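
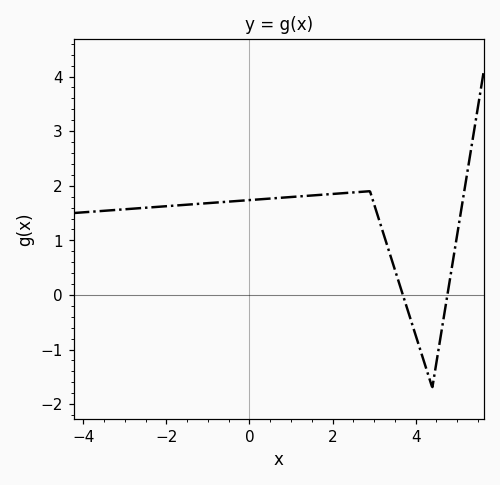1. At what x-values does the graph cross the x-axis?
3.69, 4.76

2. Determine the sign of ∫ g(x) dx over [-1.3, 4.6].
positive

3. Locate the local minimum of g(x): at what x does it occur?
4.4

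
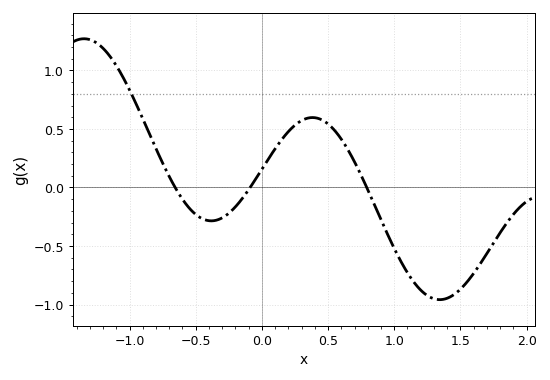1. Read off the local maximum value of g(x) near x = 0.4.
0.6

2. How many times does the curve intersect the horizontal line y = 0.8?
1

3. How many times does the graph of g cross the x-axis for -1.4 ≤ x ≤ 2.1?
3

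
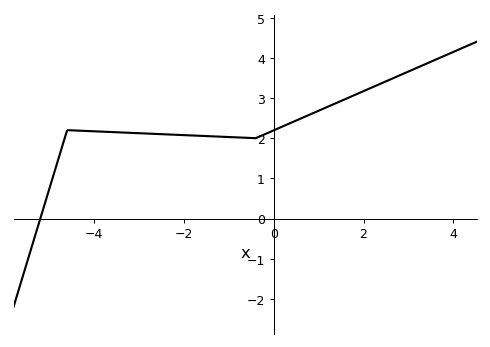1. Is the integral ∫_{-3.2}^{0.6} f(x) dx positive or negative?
positive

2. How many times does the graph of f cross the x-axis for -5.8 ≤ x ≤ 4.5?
1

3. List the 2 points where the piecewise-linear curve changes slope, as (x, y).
(-4.6, 2.2); (-0.4, 2)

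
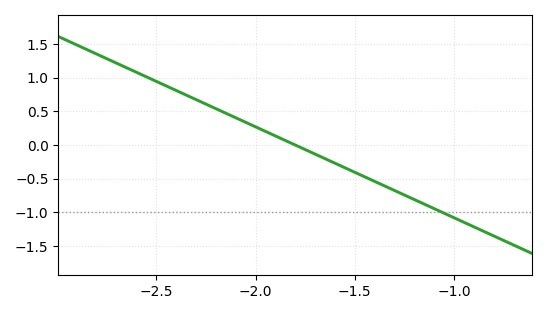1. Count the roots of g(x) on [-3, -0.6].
1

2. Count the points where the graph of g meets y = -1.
1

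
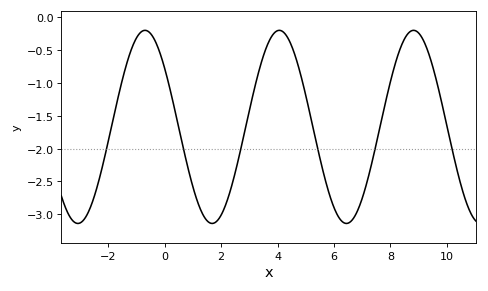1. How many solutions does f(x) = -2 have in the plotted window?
6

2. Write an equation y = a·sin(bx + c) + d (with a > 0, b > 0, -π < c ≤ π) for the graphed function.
y = 1.47sin(1.32x + 2.49) - 1.67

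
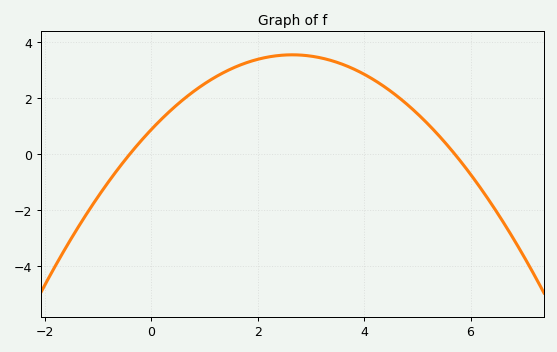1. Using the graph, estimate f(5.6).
0.2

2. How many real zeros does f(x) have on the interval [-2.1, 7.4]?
2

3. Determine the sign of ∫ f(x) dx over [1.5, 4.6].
positive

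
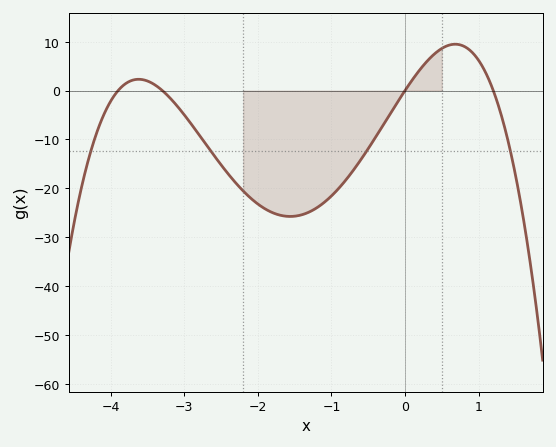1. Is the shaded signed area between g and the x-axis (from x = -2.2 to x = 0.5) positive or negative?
negative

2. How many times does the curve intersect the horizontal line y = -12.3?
4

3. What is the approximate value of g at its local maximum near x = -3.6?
2.3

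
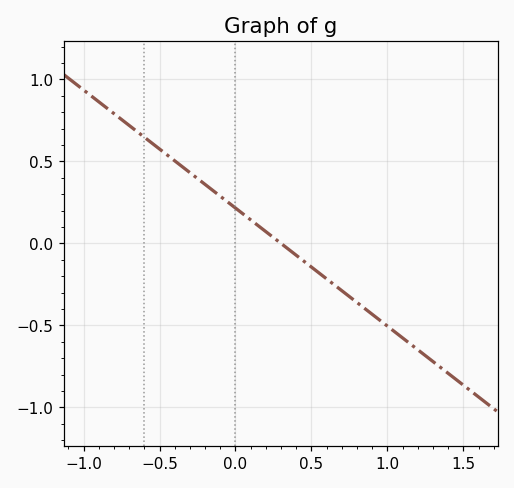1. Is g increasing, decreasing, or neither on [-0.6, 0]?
decreasing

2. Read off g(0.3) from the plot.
0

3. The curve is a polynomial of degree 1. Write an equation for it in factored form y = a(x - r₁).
y = -0.72(x - 0.3)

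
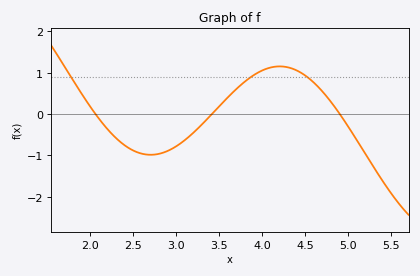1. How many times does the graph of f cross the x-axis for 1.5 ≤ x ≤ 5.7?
3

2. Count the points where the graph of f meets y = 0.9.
3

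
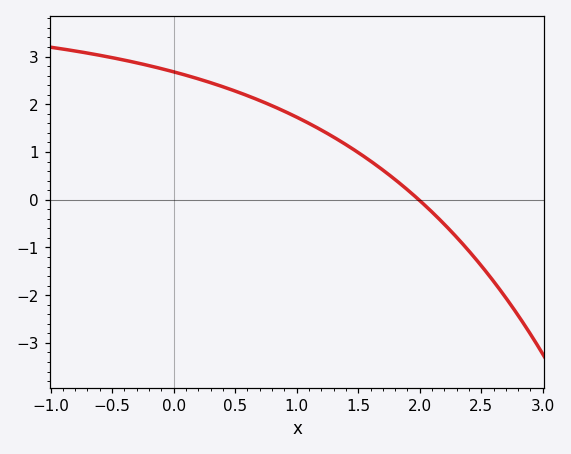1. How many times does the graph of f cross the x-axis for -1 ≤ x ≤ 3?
1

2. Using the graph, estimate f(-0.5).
2.98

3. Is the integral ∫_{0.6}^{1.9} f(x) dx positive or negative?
positive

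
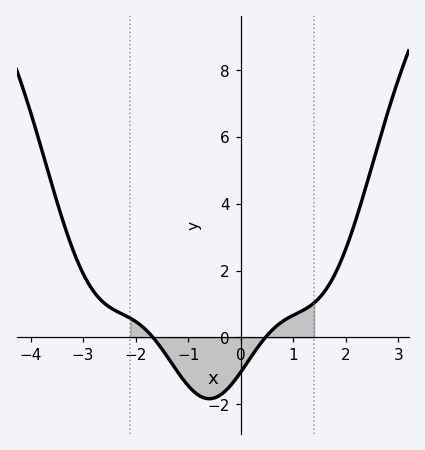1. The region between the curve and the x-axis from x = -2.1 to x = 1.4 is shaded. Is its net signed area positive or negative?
negative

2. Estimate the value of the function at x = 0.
-1.04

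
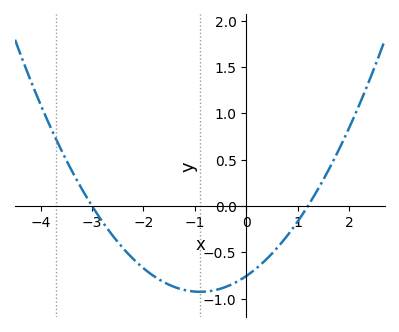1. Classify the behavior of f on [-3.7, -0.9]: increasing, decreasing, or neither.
decreasing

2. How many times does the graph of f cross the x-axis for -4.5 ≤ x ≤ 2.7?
2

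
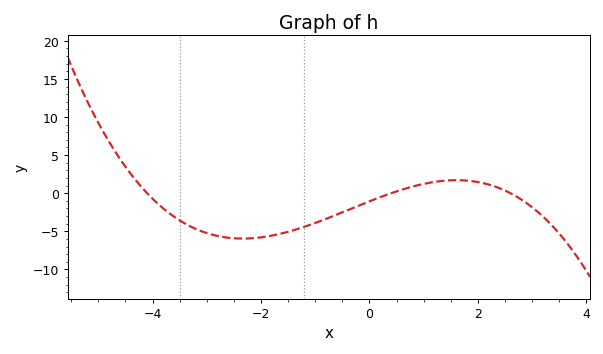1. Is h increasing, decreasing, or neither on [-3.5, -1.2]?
neither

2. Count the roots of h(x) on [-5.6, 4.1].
3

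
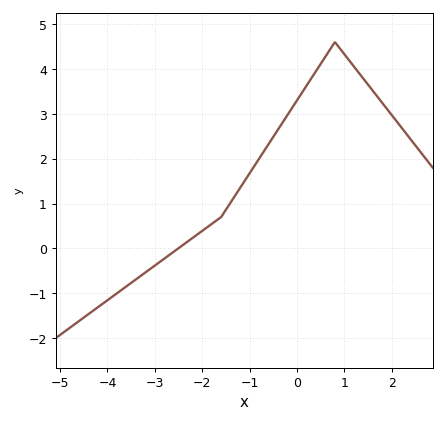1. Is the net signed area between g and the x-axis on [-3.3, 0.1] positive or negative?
positive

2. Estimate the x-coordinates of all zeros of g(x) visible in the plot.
-2.6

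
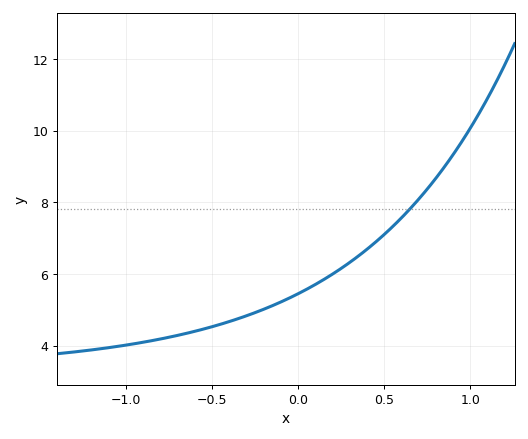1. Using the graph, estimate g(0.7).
8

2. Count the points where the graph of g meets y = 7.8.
1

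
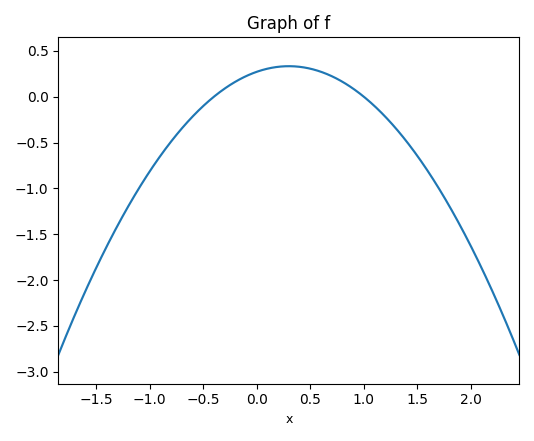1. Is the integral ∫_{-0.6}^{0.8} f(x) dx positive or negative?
positive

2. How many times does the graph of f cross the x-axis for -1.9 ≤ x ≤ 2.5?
2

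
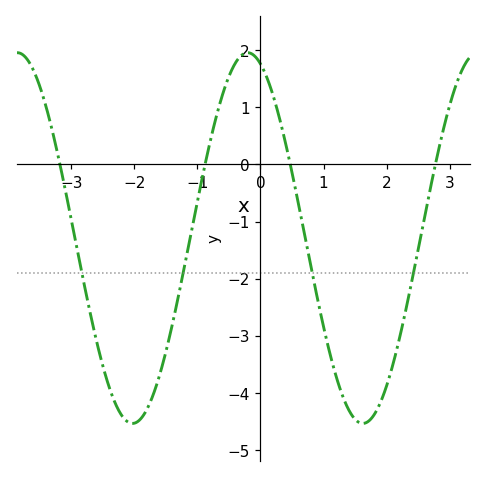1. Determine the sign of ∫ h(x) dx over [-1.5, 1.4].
negative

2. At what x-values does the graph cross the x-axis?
-3.18, -0.879, 0.473, 2.77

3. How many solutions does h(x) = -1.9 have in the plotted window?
4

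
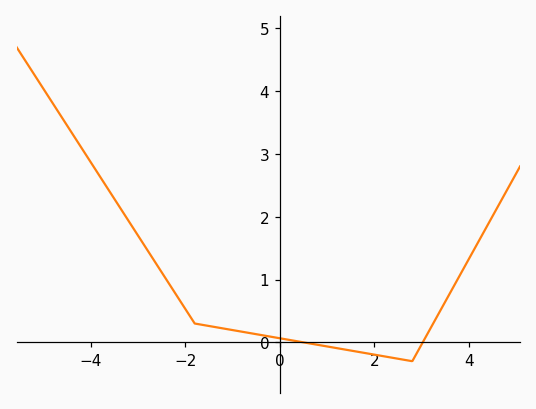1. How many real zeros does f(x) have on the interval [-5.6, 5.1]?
2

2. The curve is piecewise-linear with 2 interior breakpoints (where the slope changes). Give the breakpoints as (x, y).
(-1.8, 0.3); (2.8, -0.3)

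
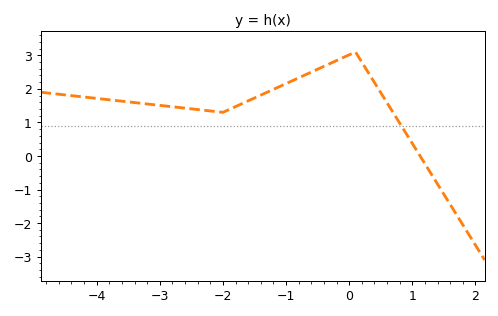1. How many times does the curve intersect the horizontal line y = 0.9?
1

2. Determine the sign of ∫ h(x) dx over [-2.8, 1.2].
positive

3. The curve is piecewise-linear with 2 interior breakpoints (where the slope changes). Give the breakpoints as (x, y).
(-2, 1.3); (0.1, 3.1)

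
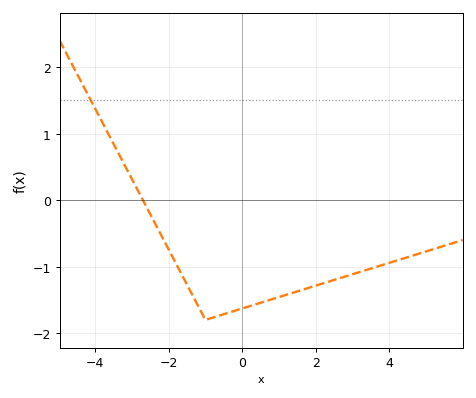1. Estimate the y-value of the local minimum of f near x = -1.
-1.8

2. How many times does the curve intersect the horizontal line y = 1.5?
1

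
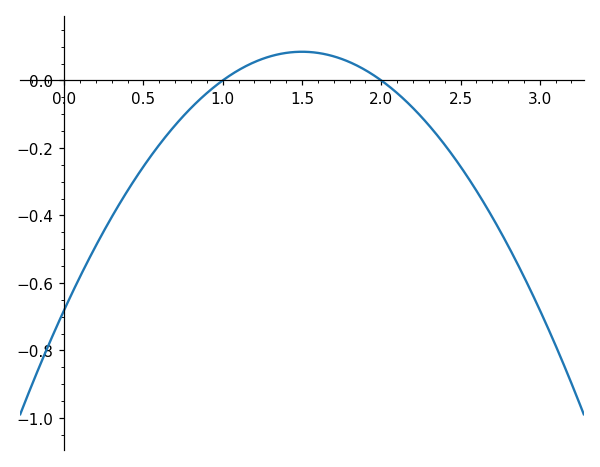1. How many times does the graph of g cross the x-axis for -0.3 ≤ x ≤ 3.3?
2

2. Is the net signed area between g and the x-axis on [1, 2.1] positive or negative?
positive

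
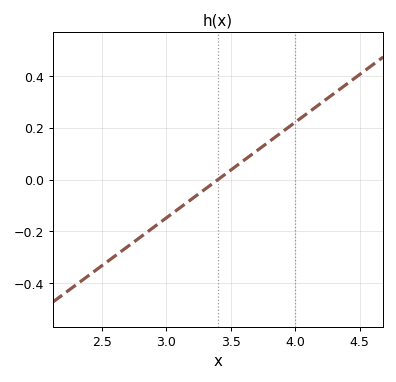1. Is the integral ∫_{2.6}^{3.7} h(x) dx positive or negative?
negative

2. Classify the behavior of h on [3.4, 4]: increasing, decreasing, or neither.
increasing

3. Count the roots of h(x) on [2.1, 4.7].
1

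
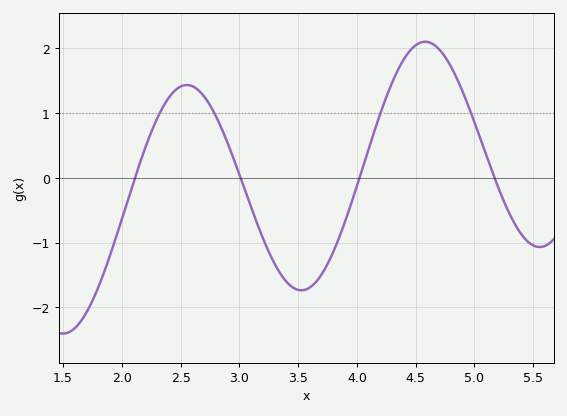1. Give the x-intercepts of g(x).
2.11, 3.01, 4.02, 5.17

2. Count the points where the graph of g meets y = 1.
4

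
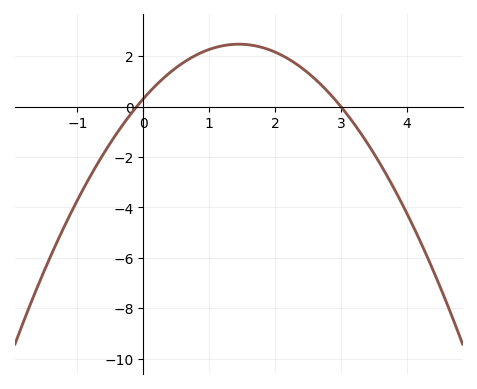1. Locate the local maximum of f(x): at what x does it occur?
1.45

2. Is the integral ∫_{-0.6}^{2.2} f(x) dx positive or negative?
positive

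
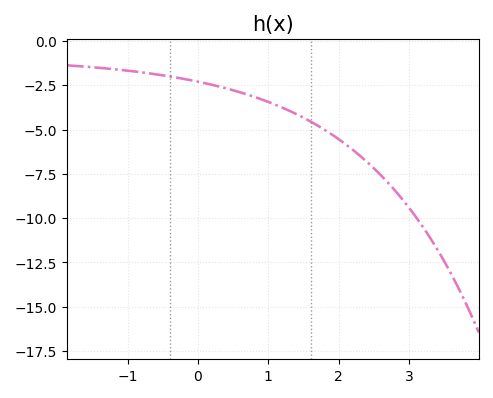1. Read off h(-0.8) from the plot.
-1.77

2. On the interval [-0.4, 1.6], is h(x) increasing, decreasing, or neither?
decreasing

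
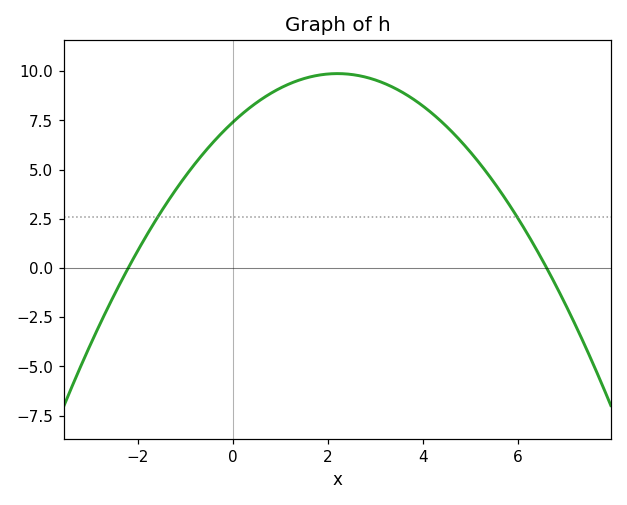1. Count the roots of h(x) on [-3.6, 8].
2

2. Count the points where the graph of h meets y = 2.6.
2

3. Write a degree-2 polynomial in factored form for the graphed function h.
y = -0.51(x + 2.2)(x - 6.6)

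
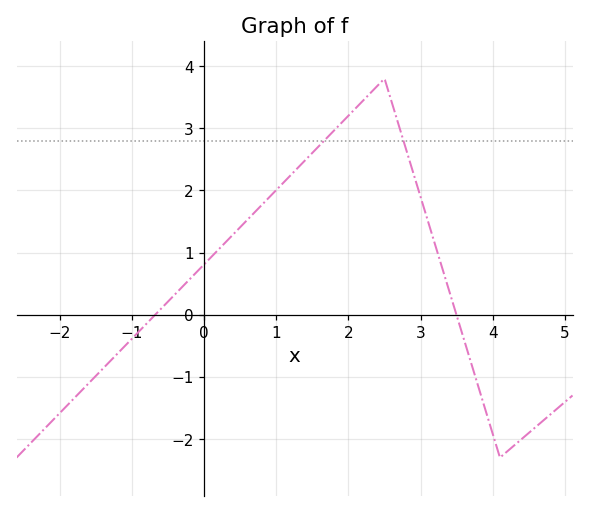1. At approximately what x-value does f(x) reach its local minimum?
4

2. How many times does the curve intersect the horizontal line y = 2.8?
2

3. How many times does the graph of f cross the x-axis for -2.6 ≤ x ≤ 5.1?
2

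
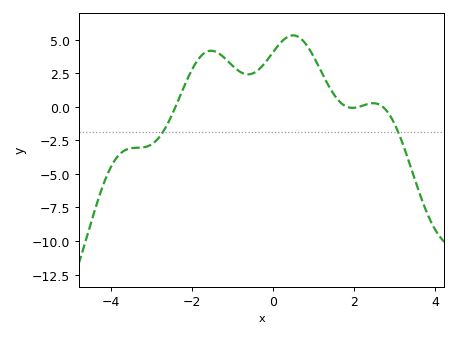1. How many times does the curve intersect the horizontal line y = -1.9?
2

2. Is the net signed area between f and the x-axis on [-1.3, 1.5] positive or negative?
positive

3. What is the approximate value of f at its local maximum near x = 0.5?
5.4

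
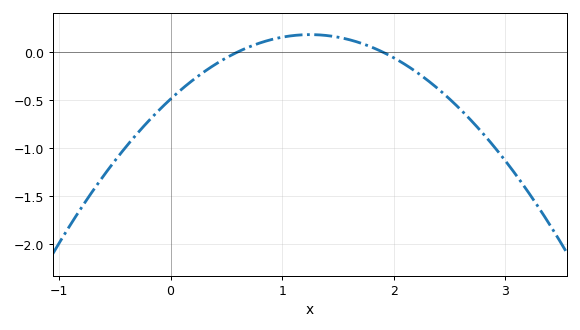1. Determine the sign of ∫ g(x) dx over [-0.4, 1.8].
negative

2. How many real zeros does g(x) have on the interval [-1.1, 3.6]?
2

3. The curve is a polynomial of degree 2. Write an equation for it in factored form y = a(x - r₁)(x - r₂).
y = -0.43(x - 0.6)(x - 1.9)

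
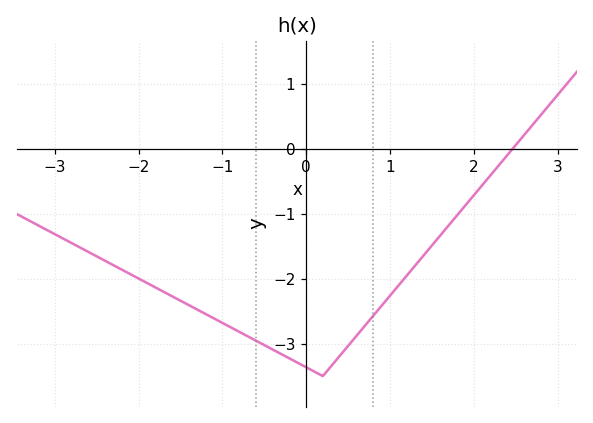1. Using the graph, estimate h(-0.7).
-2.88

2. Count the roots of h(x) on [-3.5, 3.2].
1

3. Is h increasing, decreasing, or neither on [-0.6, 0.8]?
neither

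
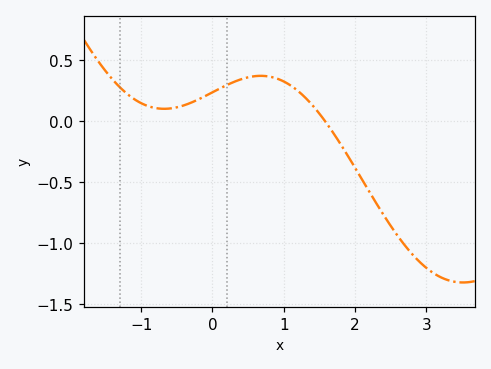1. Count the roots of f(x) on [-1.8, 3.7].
1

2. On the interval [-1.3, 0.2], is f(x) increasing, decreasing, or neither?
neither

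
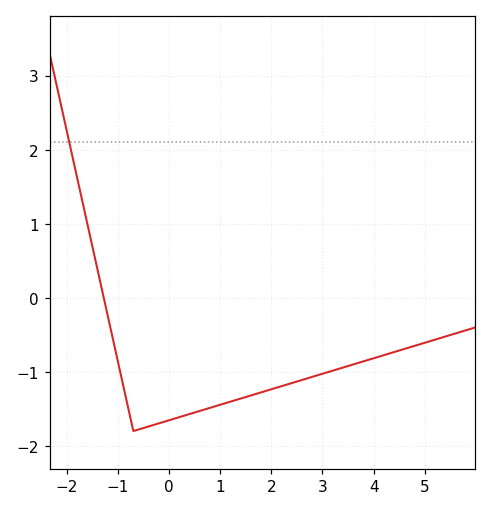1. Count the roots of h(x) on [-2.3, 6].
1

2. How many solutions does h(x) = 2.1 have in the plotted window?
1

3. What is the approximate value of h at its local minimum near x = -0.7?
-1.8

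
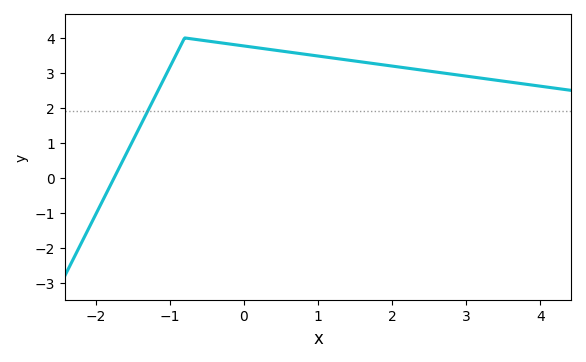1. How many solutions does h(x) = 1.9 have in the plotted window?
1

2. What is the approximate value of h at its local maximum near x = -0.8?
4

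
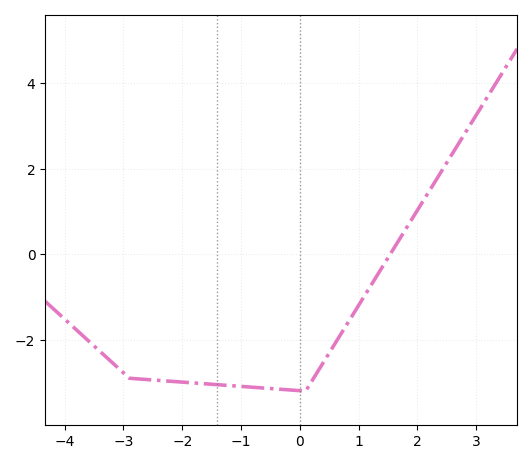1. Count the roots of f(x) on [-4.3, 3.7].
1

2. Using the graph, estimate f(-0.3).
-3.16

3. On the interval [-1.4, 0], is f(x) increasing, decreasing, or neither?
decreasing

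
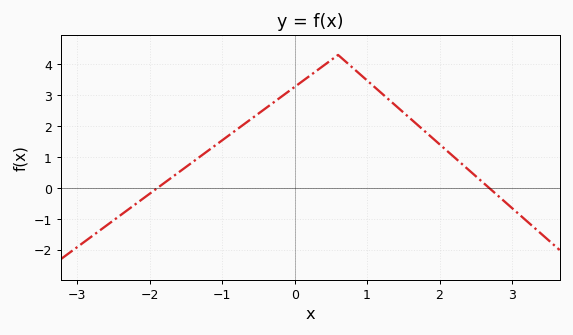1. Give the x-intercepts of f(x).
-1.9, 2.7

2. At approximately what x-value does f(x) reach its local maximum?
0.6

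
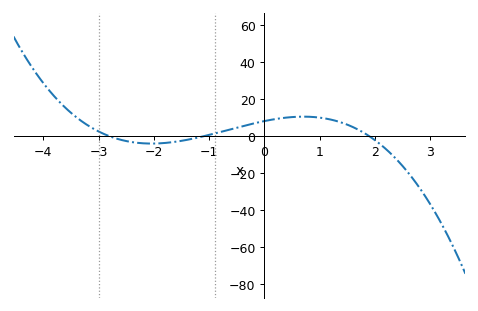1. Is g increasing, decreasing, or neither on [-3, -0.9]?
neither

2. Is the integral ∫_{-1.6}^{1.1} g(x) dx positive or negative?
positive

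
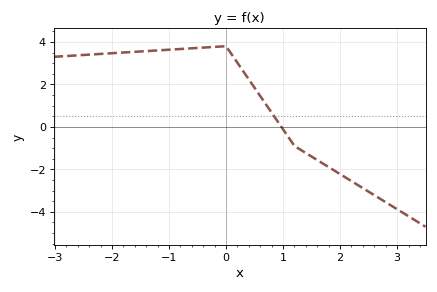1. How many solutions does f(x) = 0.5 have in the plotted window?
1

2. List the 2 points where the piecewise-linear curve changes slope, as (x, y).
(0, 3.8); (1.2, -0.9)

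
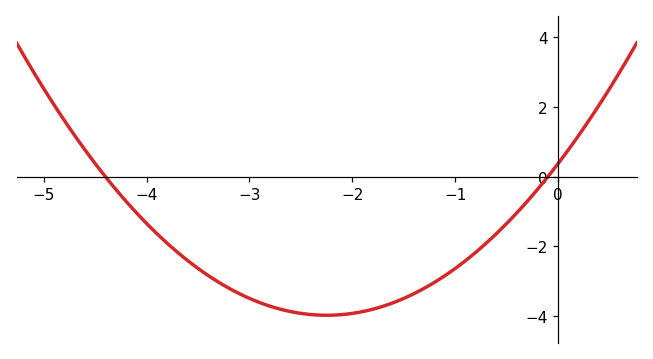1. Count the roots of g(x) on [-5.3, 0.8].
2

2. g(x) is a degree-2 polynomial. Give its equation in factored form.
y = 0.86(x + 4.4)(x + 0.1)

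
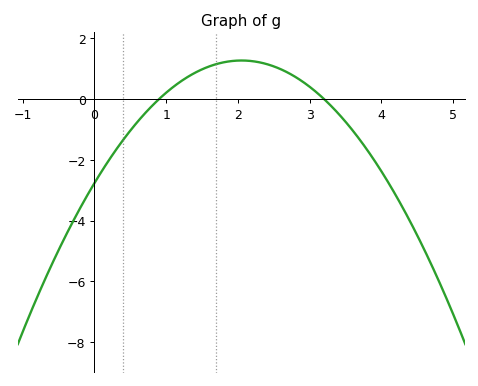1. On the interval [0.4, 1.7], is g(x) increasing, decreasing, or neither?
increasing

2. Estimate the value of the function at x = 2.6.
0.979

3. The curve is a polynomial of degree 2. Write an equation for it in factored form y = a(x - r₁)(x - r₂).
y = -0.96(x - 0.9)(x - 3.2)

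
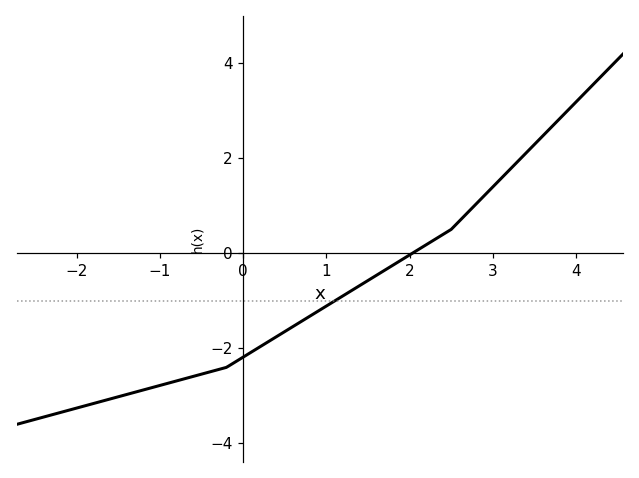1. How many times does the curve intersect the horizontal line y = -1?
1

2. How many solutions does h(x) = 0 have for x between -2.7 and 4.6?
1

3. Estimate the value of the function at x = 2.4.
0.393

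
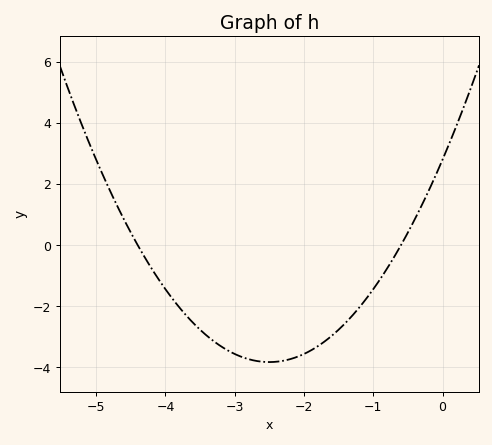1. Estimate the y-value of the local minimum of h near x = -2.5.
-3.8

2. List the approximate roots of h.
-4.4, -0.6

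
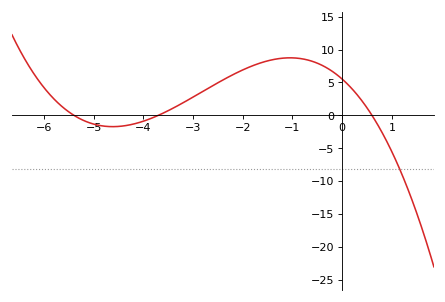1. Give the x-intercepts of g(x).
-5.4, -3.6, 0.6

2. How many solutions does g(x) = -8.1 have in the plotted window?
1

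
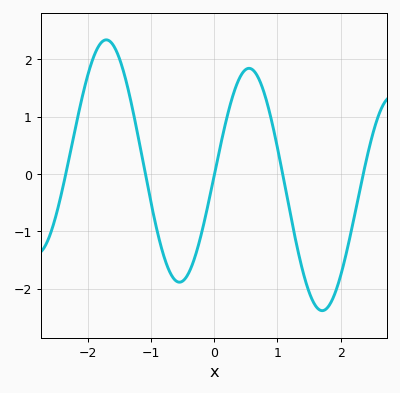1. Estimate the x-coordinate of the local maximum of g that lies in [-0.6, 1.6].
0.551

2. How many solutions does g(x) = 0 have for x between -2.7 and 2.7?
5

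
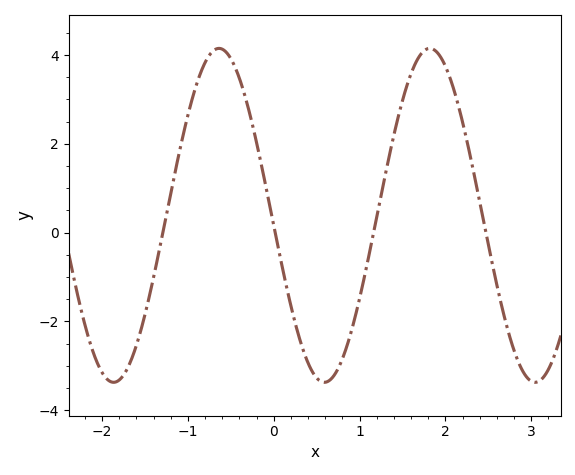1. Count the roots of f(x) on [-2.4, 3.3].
4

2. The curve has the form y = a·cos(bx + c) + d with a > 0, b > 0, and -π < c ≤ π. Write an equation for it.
y = 3.76cos(2.6x + 1.6) + 0.39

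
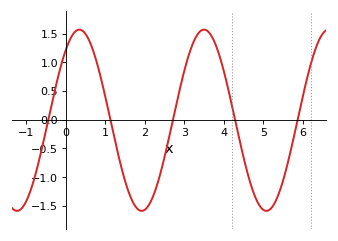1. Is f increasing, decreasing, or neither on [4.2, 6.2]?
neither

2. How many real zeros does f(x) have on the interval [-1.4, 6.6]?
5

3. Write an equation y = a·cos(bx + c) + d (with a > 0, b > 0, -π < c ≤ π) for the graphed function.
y = 1.58cos(2x - 0.68) - 0.01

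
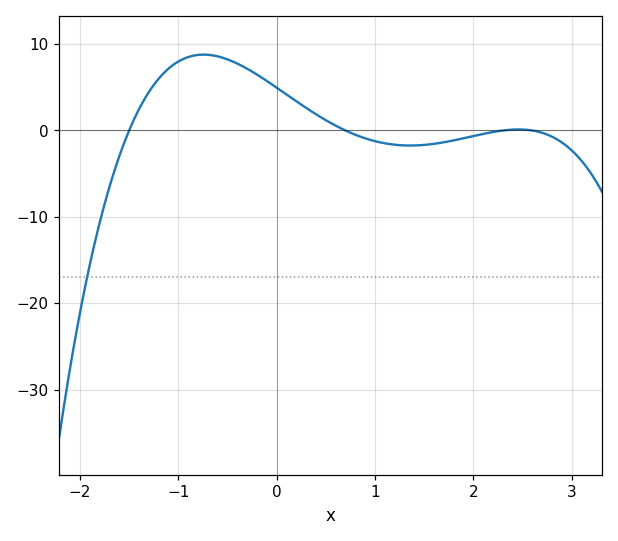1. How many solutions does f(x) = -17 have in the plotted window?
1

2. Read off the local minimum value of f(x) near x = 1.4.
-1.74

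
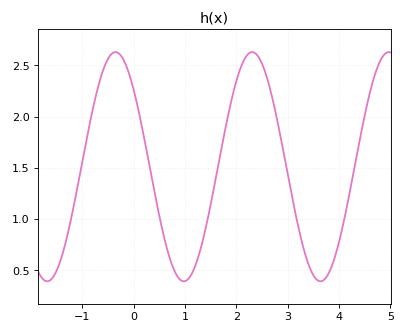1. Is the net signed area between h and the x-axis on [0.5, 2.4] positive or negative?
positive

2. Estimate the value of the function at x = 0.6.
0.8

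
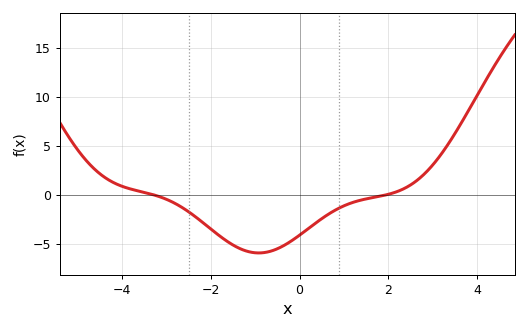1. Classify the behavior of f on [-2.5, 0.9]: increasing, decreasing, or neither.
neither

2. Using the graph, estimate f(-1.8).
-4.18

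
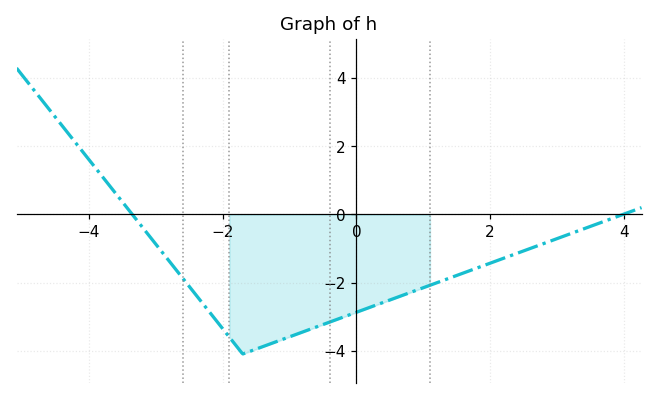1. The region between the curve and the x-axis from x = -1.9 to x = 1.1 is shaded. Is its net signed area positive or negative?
negative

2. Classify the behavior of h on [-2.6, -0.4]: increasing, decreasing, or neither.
neither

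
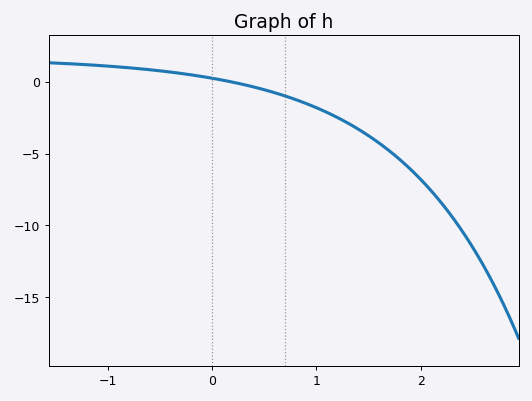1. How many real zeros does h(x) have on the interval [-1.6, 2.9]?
1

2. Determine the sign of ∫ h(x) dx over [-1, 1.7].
negative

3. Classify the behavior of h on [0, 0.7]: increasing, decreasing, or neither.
decreasing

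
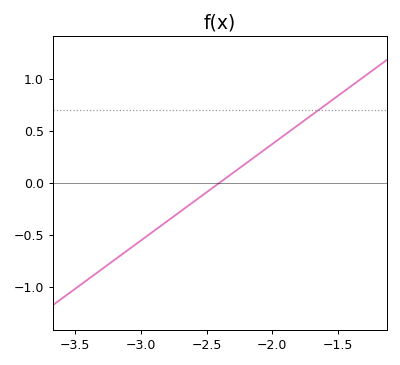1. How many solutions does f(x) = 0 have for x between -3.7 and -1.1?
1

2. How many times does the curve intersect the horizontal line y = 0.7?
1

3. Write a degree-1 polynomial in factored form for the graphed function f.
y = 0.93(x + 2.4)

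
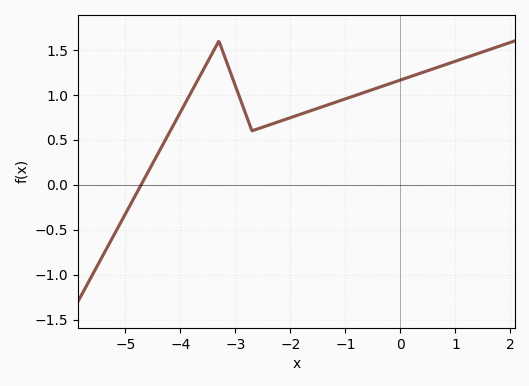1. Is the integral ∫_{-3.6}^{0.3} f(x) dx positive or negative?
positive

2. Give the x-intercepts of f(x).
-4.8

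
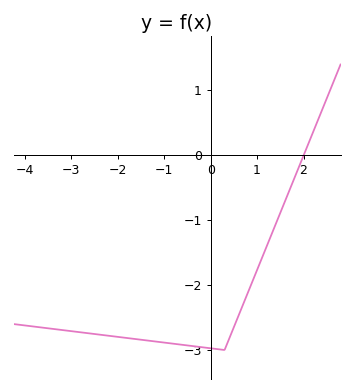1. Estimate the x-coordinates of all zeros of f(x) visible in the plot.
2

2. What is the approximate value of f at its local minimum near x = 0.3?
-3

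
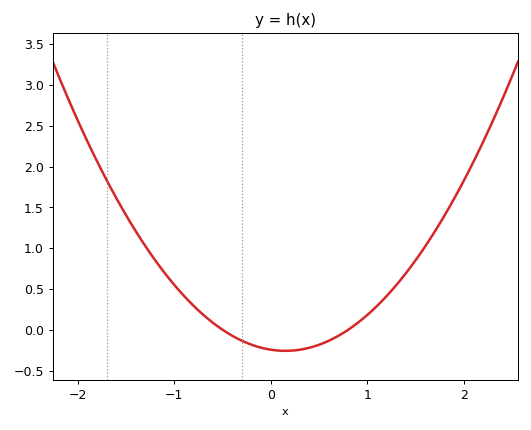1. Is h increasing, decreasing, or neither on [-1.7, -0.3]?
decreasing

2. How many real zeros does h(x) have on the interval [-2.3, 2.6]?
2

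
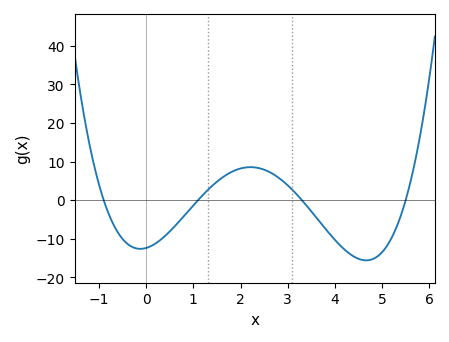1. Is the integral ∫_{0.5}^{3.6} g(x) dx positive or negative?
positive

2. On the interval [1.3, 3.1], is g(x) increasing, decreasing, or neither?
neither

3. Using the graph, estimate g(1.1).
0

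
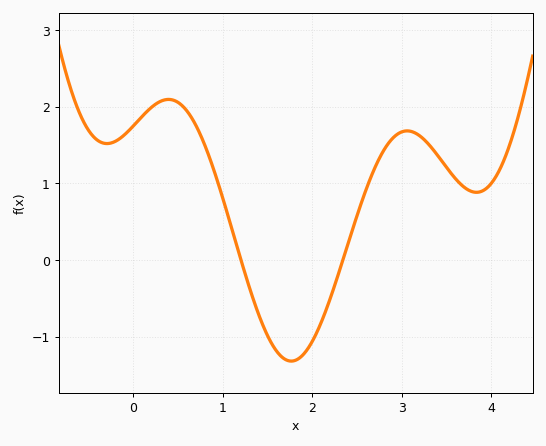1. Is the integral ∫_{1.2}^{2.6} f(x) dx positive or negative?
negative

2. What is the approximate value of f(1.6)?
-1.18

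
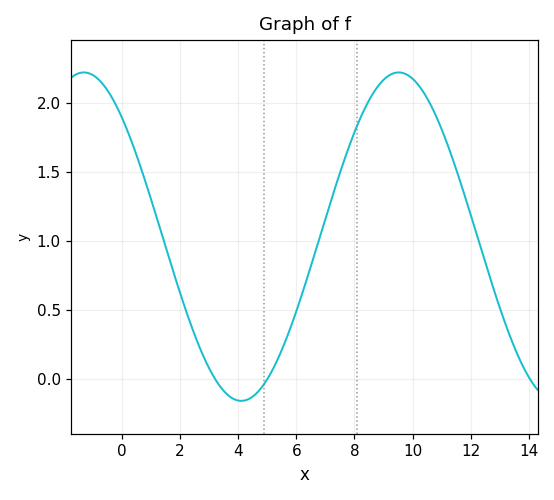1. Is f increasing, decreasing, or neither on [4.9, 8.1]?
increasing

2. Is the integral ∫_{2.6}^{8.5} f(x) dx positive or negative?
positive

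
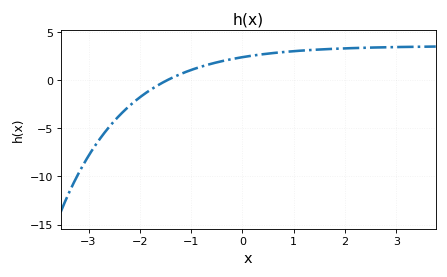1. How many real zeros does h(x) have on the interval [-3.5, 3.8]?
1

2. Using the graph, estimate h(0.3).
2.6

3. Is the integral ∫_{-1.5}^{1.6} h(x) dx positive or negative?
positive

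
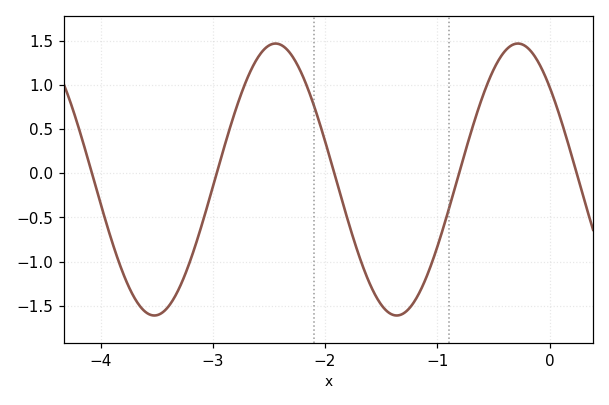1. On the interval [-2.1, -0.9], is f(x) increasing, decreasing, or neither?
neither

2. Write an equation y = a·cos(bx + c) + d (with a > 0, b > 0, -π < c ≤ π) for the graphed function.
y = 1.54cos(2.9x + 0.82) - 0.07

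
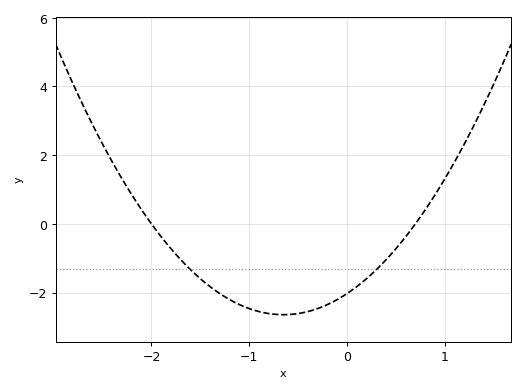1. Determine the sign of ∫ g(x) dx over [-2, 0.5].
negative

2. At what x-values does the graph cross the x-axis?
-2, 0.7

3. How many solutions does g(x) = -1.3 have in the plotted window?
2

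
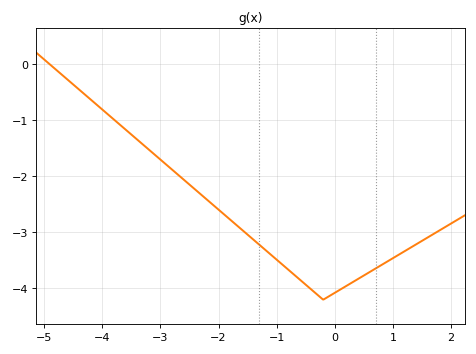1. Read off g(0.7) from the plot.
-3.6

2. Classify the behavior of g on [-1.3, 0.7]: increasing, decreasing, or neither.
neither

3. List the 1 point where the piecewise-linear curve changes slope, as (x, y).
(-0.2, -4.2)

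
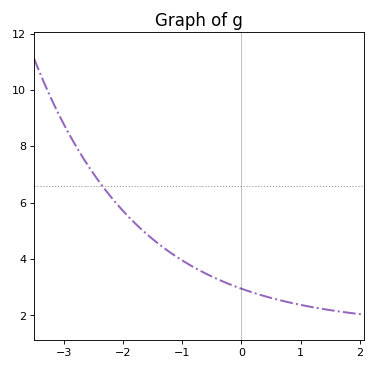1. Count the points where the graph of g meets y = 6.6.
1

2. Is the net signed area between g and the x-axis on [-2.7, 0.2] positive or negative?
positive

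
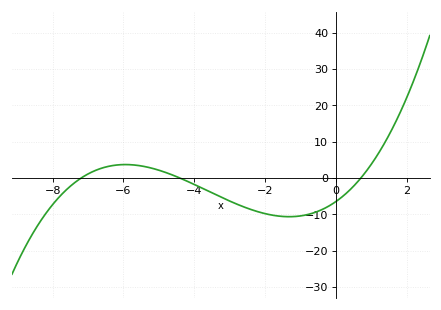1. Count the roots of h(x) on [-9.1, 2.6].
3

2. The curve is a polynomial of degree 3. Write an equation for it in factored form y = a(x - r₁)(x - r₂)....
y = 0.29(x + 7.2)(x + 4.4)(x - 0.7)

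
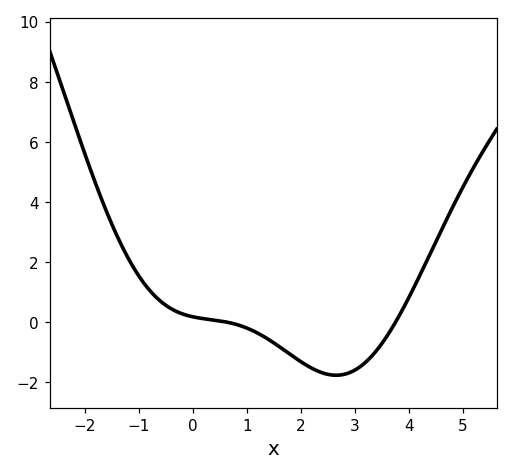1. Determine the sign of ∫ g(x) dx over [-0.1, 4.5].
negative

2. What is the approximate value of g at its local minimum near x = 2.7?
-1.8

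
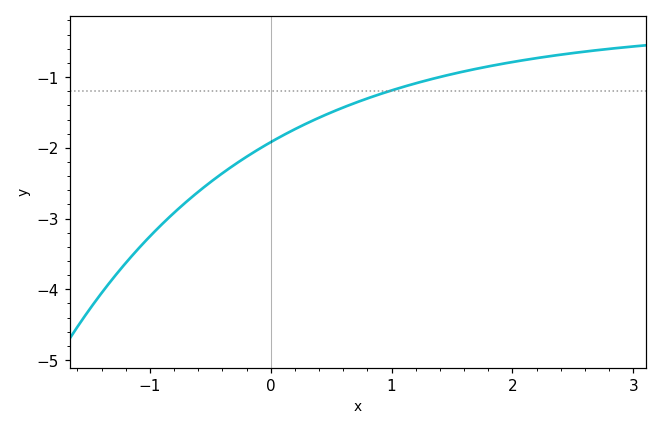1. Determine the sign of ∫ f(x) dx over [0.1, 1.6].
negative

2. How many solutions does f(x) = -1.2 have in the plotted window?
1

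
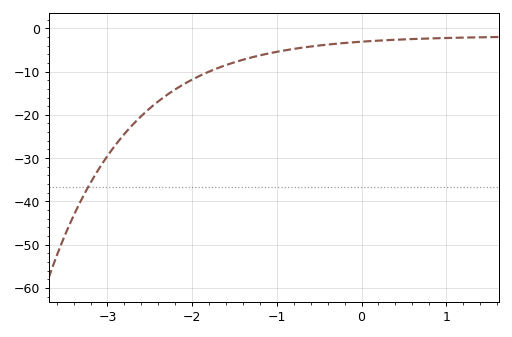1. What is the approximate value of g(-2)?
-11.9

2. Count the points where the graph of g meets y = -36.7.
1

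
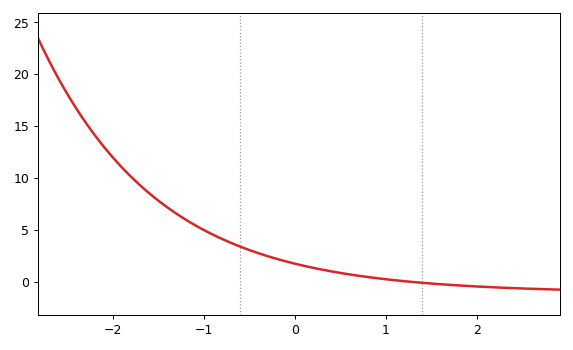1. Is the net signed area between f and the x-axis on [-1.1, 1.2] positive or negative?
positive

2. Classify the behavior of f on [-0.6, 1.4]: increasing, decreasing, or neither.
decreasing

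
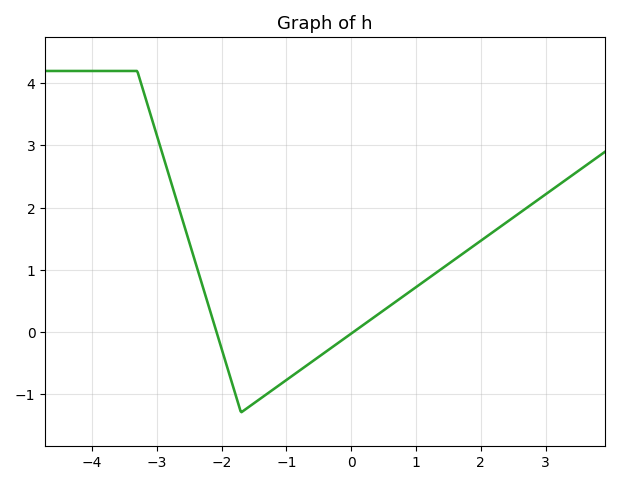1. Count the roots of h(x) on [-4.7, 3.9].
2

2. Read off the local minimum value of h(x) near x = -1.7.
-1.3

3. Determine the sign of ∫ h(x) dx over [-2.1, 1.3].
negative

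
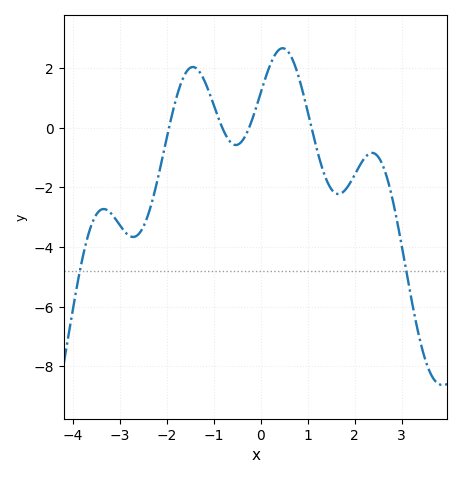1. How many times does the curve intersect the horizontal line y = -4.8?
2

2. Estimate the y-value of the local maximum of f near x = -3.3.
-2.73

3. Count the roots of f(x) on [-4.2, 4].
4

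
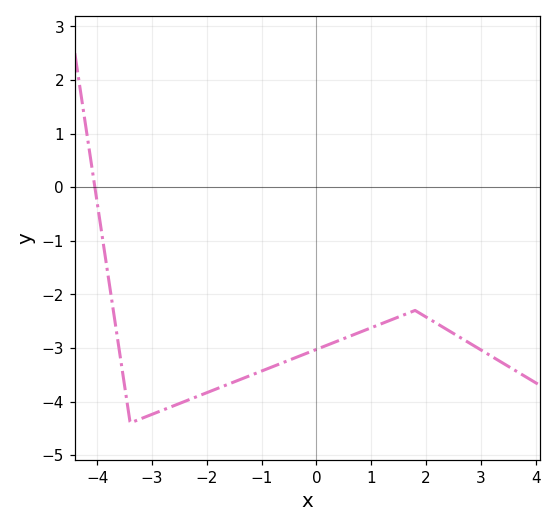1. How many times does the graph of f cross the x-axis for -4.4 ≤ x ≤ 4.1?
1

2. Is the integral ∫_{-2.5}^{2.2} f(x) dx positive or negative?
negative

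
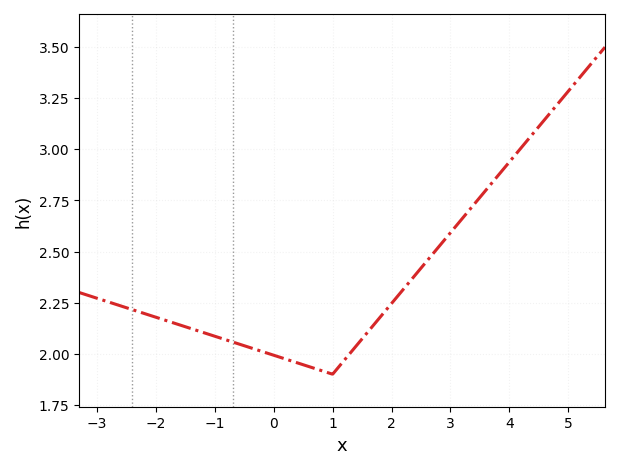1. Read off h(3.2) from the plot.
2.66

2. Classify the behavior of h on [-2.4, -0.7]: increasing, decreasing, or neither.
decreasing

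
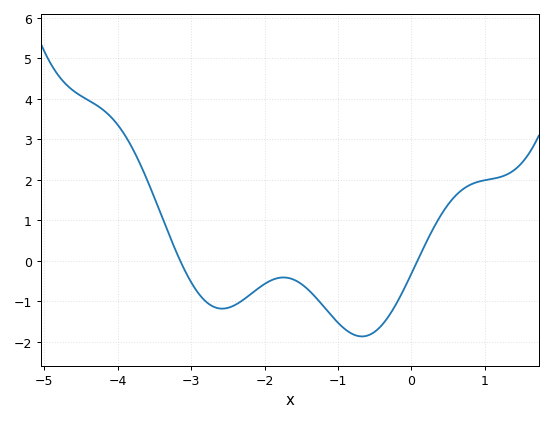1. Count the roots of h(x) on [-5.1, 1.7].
2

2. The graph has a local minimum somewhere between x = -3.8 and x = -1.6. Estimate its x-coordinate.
-2.58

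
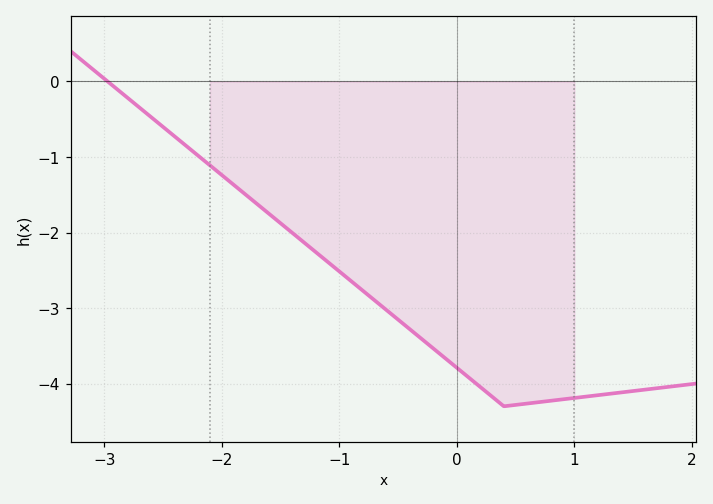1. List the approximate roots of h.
-3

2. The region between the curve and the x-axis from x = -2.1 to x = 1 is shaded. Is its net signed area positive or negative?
negative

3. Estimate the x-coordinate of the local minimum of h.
0.4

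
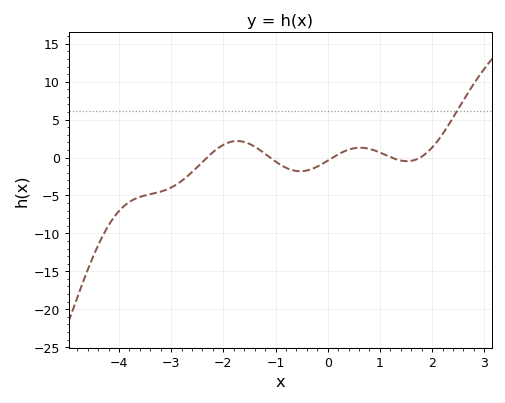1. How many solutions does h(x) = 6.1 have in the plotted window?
1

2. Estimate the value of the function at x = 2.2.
3.09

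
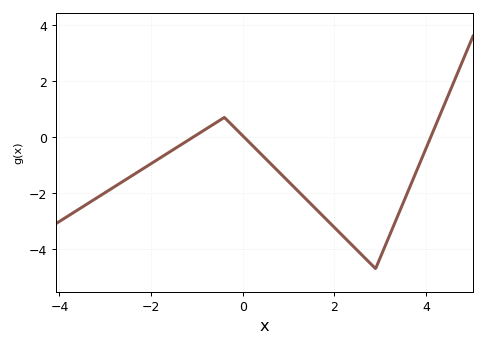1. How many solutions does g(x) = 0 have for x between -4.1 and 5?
3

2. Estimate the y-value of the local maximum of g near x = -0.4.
0.6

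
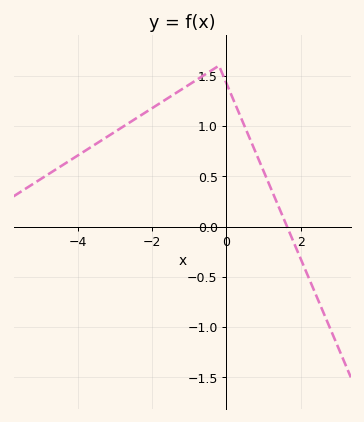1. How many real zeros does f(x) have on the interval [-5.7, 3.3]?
1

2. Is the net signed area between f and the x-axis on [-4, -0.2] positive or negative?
positive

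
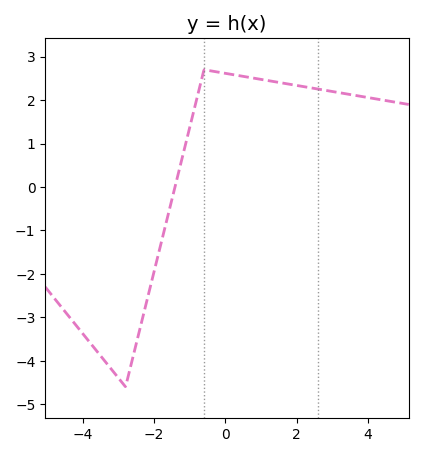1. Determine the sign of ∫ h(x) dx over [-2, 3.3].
positive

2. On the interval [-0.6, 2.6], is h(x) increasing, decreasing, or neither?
decreasing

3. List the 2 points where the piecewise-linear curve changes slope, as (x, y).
(-2.8, -4.6); (-0.6, 2.7)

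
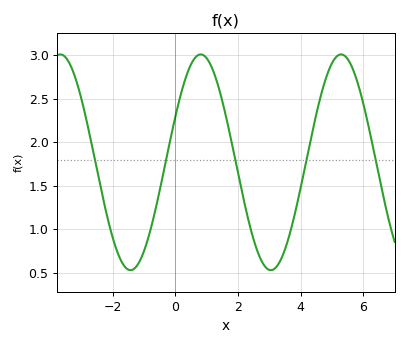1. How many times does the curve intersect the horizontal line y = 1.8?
5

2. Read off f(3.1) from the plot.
0.55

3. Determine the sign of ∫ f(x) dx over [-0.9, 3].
positive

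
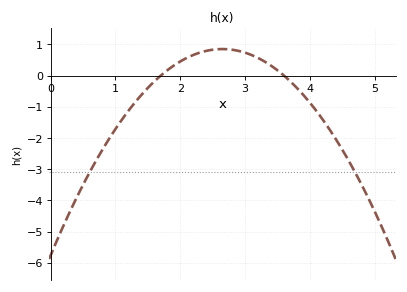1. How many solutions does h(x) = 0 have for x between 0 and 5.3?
2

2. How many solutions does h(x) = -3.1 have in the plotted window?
2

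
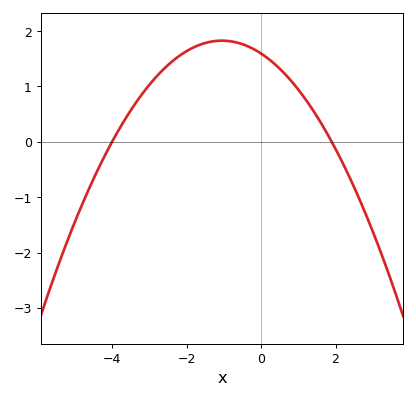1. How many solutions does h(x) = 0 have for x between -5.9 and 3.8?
2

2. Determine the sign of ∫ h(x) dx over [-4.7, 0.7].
positive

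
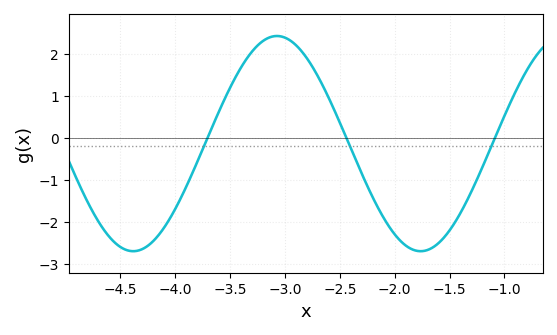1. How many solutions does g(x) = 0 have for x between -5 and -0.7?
3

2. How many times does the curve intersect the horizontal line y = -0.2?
3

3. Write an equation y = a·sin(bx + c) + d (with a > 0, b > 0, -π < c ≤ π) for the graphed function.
y = 2.56sin(2.4x + 2.66) - 0.14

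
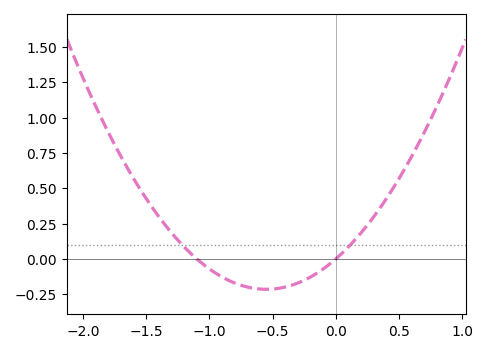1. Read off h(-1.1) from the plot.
0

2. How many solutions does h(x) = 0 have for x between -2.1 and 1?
2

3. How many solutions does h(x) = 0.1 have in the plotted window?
2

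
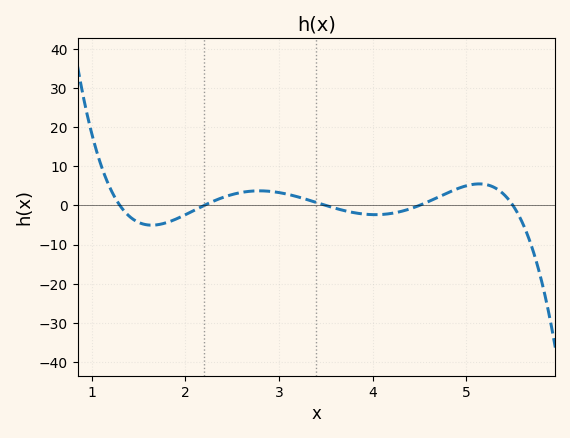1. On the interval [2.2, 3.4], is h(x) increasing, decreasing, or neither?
neither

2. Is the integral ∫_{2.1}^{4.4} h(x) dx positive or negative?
positive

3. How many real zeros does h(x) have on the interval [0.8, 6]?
5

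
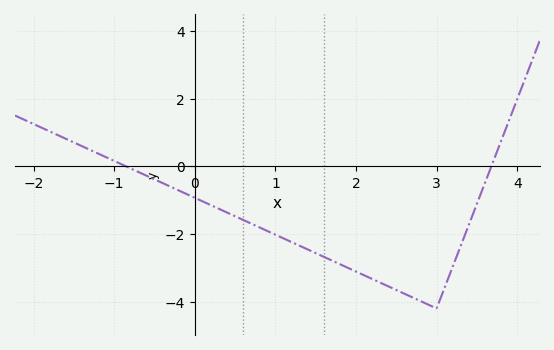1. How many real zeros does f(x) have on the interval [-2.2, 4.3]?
2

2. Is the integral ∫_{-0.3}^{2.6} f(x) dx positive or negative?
negative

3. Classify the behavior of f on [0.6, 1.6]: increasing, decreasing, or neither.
decreasing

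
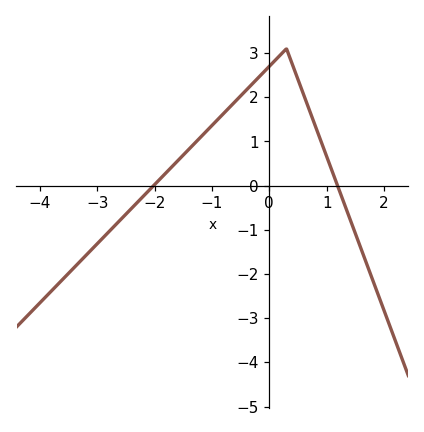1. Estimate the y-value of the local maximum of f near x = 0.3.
3.1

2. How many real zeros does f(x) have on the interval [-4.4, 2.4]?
2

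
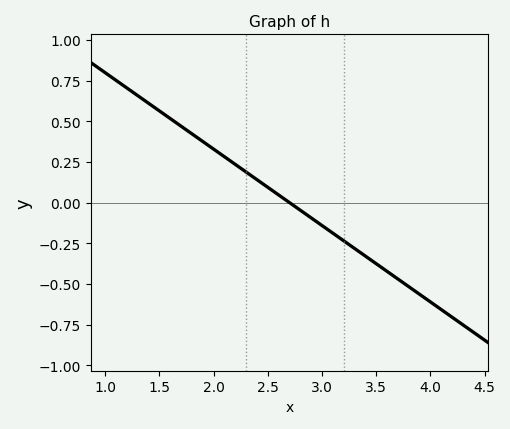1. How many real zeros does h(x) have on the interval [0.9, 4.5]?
1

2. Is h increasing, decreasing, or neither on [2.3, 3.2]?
decreasing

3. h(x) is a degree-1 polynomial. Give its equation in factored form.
y = -0.47(x - 2.7)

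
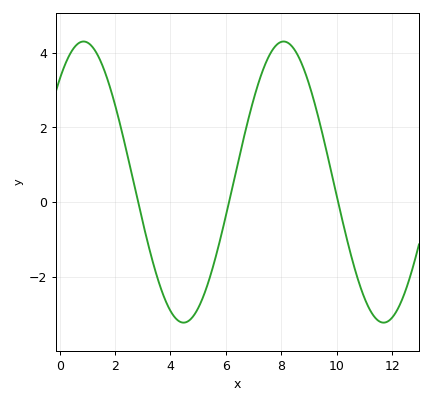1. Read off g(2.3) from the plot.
1.72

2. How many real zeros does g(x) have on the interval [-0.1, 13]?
3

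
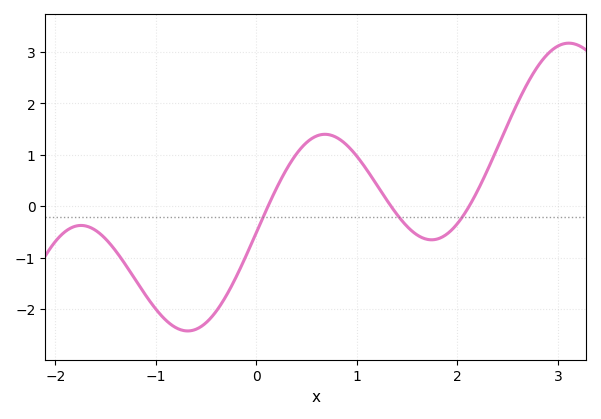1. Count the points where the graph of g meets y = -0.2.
3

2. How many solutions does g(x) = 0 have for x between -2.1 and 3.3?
3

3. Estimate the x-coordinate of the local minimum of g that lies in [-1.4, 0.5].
-0.681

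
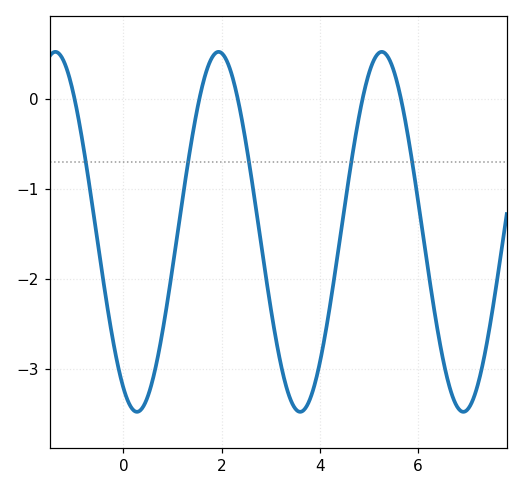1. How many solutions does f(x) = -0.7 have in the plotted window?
5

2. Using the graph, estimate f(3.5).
-3.4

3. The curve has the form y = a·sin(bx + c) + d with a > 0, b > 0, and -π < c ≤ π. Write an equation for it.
y = 2sin(1.9x - 2.1) - 1.48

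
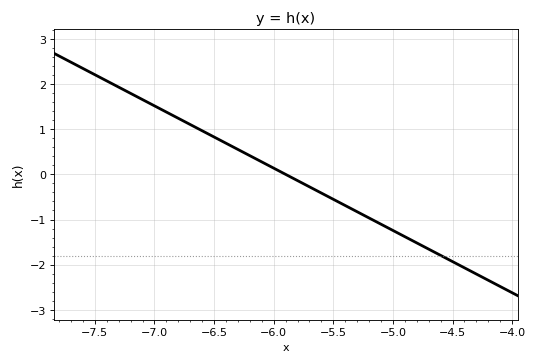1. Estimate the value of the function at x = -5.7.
-0.276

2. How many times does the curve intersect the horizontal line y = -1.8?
1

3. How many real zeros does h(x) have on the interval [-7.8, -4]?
1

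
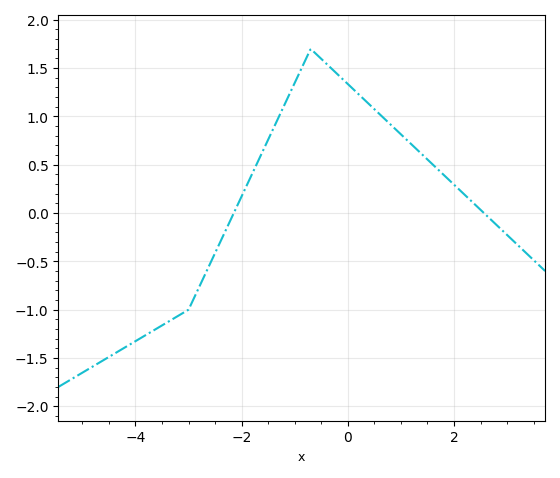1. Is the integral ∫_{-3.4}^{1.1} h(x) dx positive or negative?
positive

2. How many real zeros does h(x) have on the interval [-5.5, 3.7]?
2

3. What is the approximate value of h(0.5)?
1.08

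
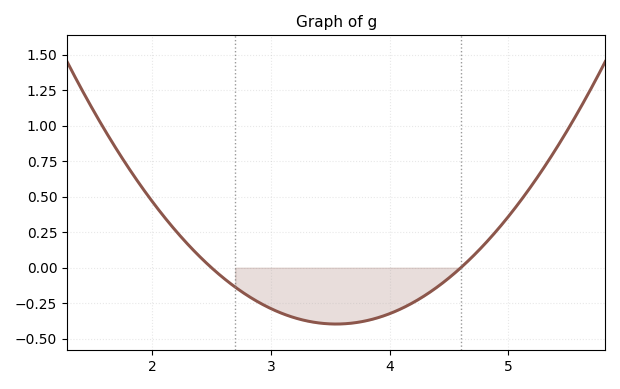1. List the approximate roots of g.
2.5, 4.6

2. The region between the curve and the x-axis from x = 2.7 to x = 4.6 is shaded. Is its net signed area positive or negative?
negative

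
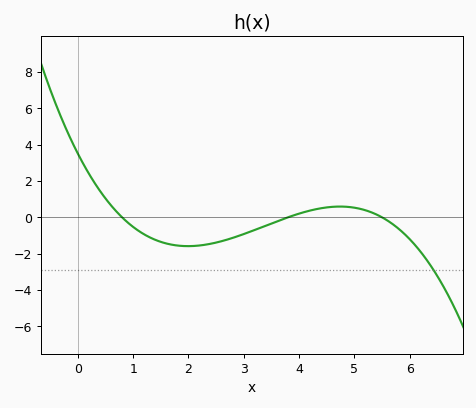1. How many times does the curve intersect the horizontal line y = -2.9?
1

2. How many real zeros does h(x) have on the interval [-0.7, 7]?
3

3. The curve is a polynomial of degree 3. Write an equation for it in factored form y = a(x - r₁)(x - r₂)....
y = -0.21(x - 0.8)(x - 3.8)(x - 5.5)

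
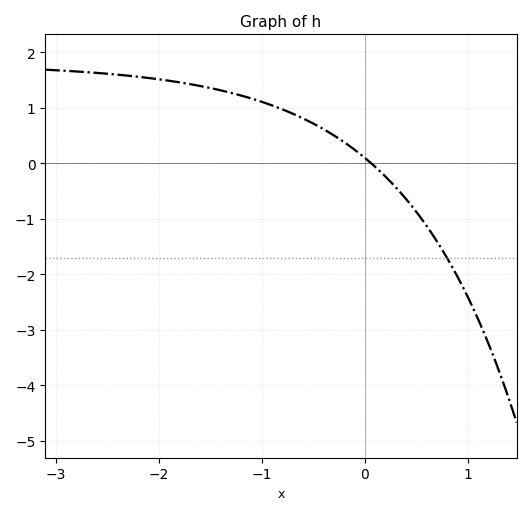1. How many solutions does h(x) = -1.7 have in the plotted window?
1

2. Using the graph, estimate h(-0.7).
0.9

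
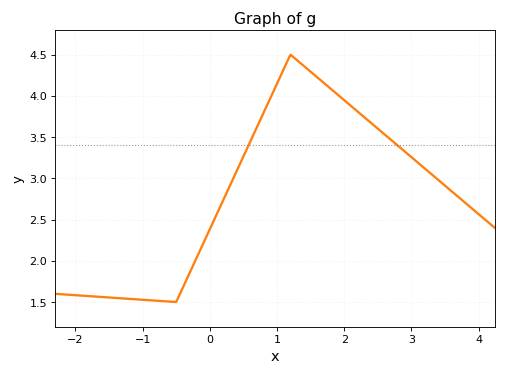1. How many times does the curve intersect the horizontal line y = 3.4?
2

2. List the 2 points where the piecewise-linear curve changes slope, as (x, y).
(-0.5, 1.5); (1.2, 4.5)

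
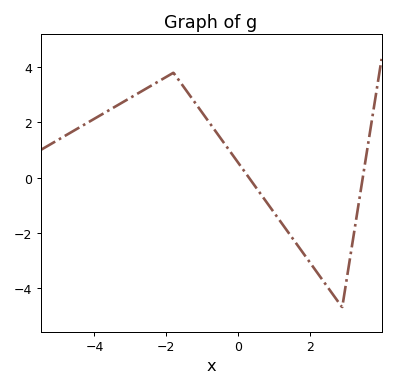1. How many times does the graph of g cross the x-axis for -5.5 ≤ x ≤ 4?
2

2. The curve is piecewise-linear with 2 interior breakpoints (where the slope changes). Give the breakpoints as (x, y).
(-1.8, 3.8); (2.9, -4.7)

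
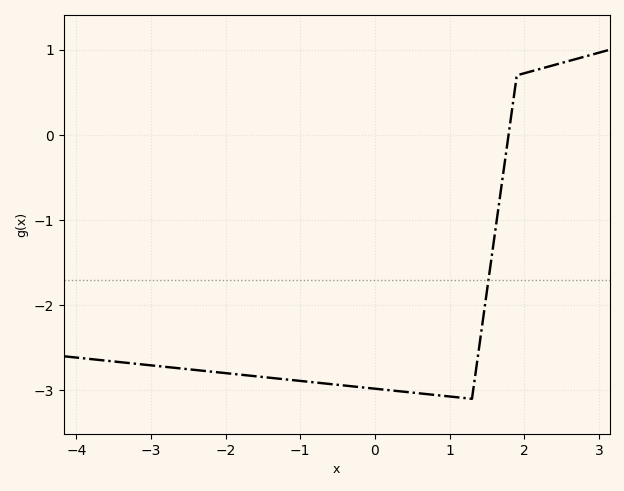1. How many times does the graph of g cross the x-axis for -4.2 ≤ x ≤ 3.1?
1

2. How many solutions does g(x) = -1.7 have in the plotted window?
1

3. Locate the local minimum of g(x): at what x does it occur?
1.3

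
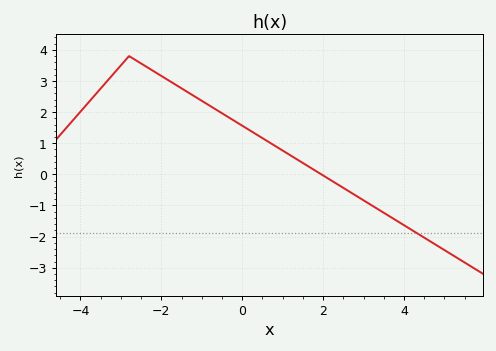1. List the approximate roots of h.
1.96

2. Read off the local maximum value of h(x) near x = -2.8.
3.8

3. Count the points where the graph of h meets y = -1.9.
1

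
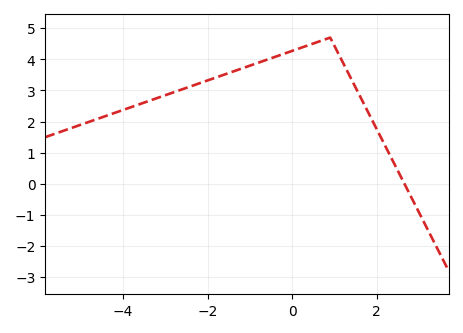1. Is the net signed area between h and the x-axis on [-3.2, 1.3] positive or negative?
positive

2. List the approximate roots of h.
2.66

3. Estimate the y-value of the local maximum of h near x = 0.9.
4.7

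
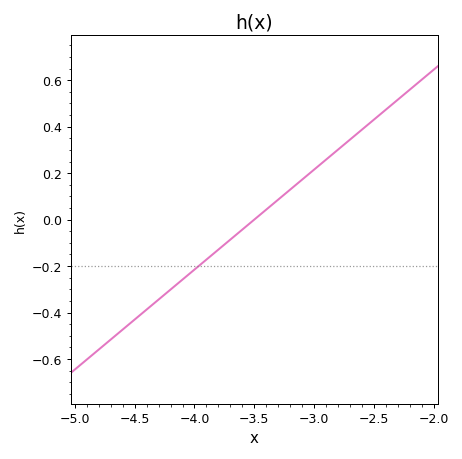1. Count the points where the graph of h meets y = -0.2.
1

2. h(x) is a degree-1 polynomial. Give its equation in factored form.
y = 0.43(x + 3.5)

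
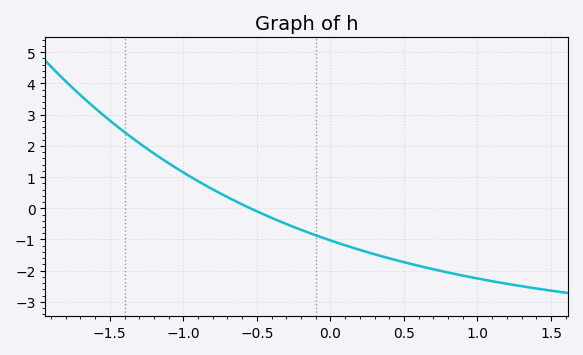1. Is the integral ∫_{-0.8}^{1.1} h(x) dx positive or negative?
negative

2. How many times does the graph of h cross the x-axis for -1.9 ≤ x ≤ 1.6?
1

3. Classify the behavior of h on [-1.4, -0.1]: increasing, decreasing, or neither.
decreasing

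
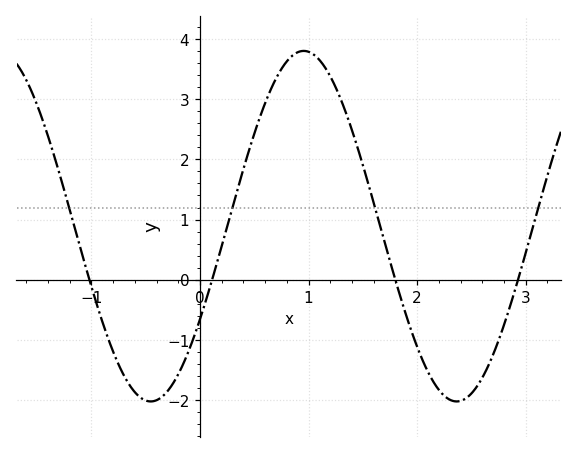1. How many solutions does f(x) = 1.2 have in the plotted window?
4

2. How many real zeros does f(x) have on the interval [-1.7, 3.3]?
4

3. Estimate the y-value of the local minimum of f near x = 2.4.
-2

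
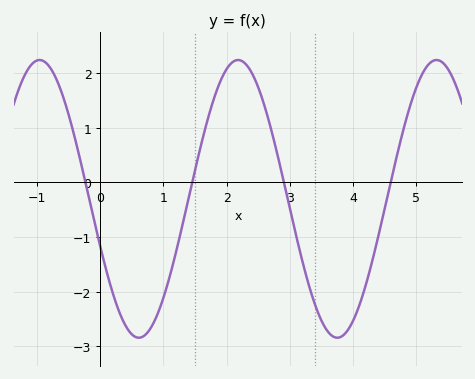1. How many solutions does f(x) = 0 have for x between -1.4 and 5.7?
4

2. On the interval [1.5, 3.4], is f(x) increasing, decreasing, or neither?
neither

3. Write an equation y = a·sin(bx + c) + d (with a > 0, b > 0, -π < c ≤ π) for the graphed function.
y = 2.54sin(2x - 2.8) - 0.3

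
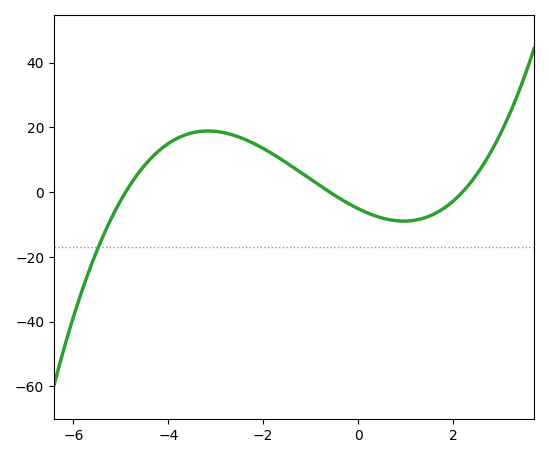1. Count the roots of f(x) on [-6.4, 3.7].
3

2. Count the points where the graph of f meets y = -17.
1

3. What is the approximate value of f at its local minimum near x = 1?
-8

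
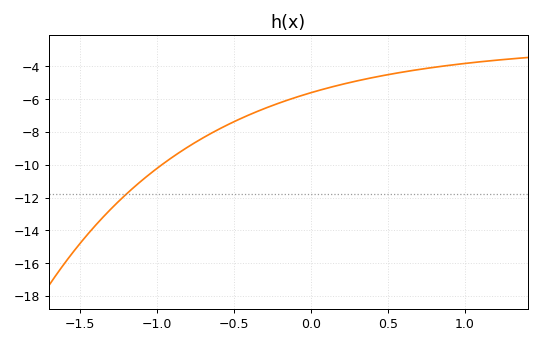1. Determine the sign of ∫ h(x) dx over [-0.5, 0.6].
negative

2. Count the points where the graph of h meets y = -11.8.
1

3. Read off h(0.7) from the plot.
-4.2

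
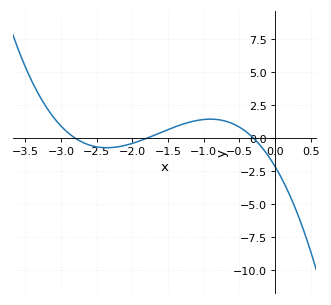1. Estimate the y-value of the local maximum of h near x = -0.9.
1.5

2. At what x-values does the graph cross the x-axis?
-2.8, -1.8, -0.3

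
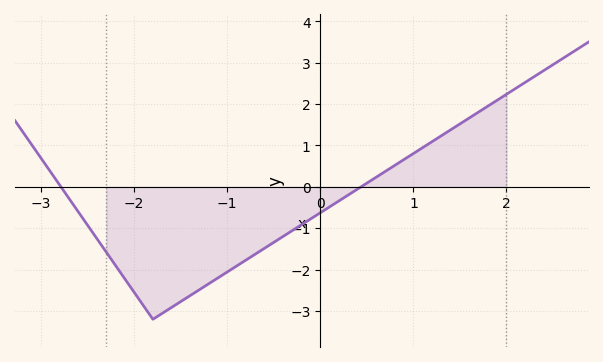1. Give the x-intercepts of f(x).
-2.79, 0.436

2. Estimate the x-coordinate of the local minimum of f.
-1.8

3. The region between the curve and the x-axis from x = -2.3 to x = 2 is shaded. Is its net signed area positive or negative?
negative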